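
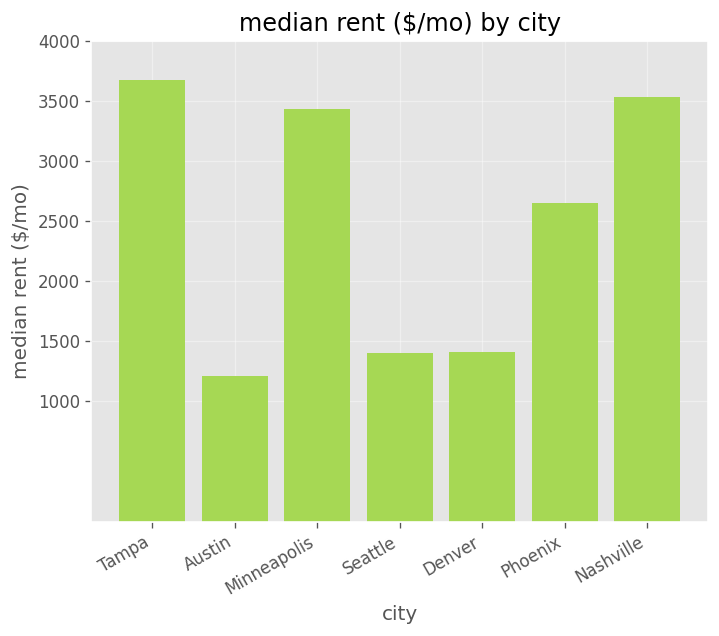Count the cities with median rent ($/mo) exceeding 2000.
Above 2000: Tampa, Minneapolis, Phoenix, Nashville.

4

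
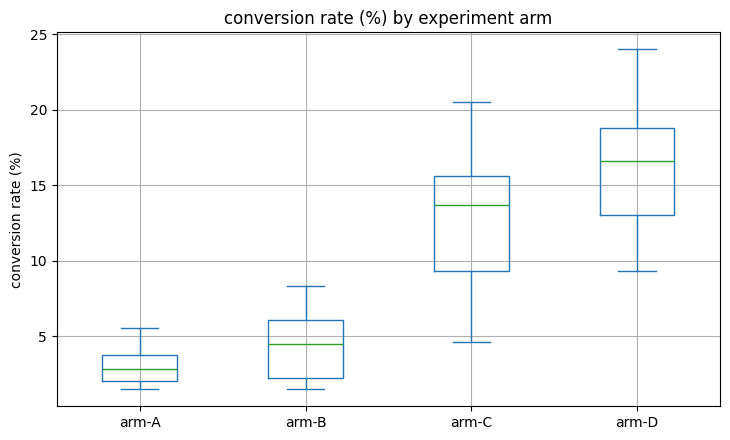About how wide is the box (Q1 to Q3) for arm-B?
Q3 ≈ 6, Q1 ≈ 2; IQR ≈ 4.

≈ 4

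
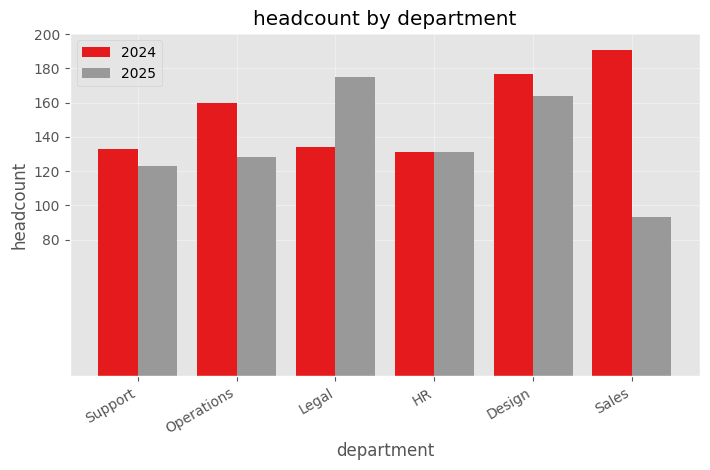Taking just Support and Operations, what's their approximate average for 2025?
(120 + 120) / 2 ≈ 120.

≈ 120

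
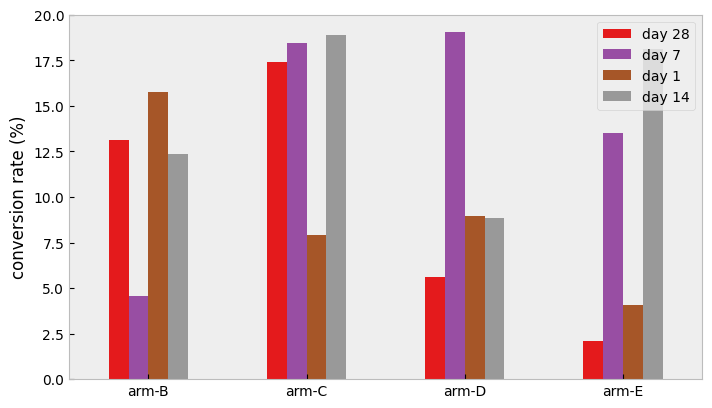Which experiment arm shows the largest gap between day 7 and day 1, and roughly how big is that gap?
arm-B, ≈ 12 %

arm-B: day 7 ≈ 4, day 1 ≈ 16 → gap ≈ 12. Next-largest (arm-C) is only ≈ 10.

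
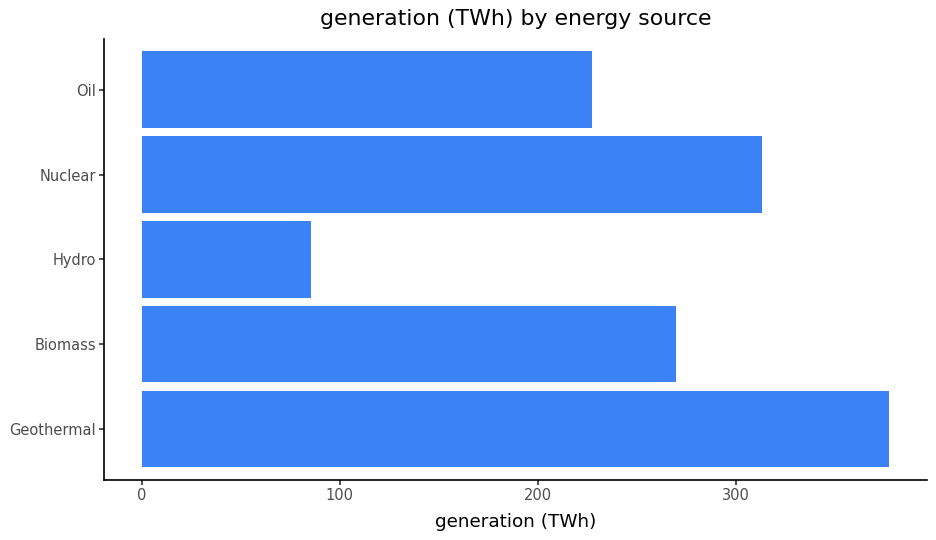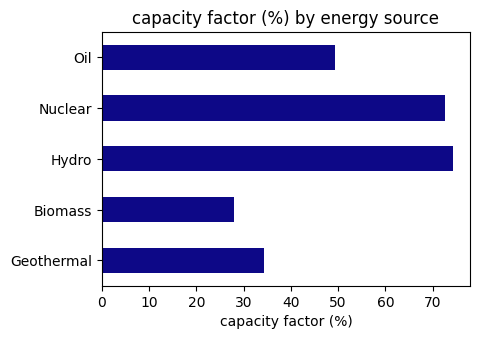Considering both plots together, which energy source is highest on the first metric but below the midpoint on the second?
Geothermal

Chart 2 median capacity factor (%) ≈ 50; below-median energy sources: Geothermal, Biomass. Among those, Geothermal has the highest generation (TWh) (≈ 400).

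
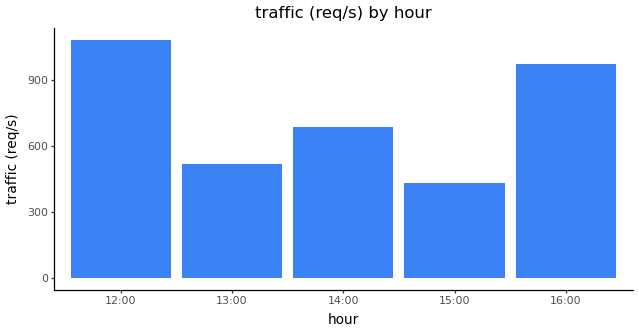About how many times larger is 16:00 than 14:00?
16:00 ≈ 1000, 14:00 ≈ 700; 1000/700 ≈ 1.43.

≈ 1.43×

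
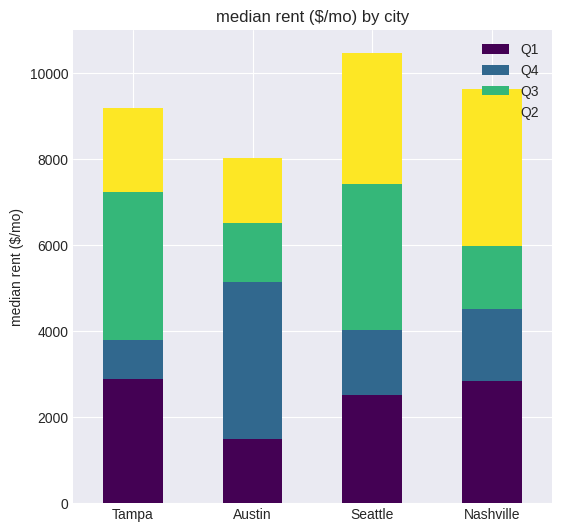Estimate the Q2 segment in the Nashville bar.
Q2 top ≈ 10000, bottom ≈ 6000; segment ≈ 4000.

≈ 4000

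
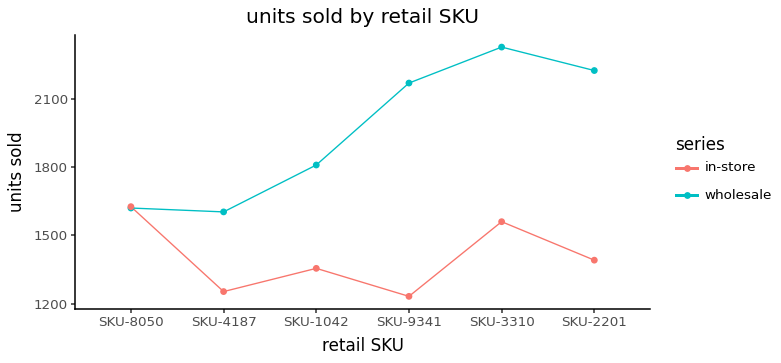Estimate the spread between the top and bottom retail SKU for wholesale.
≈ 700

Max SKU-3310 ≈ 2300, min SKU-4187 ≈ 1600; range ≈ 700.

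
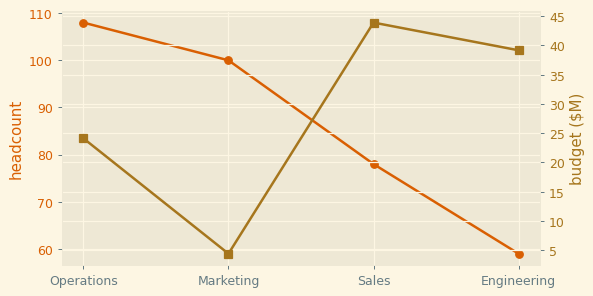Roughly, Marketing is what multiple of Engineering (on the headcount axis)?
Marketing ≈ 100, Engineering ≈ 60; 100/60 ≈ 1.67.

≈ 1.67×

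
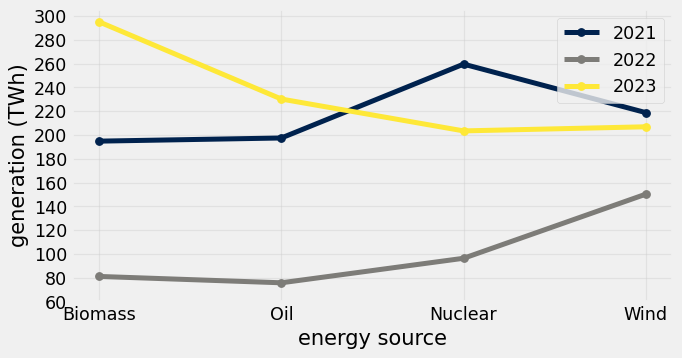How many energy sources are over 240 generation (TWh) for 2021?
Above 240: Nuclear.

1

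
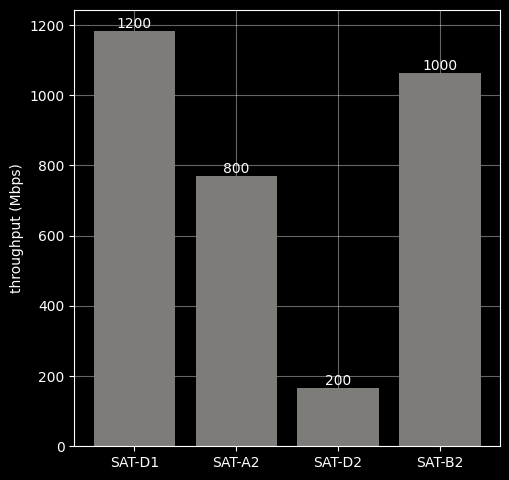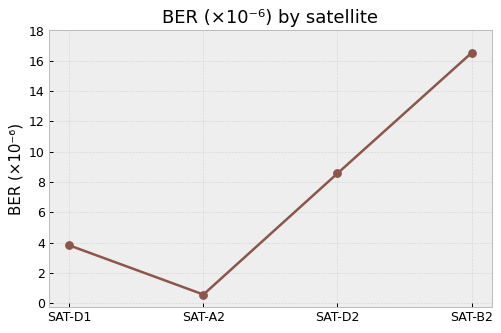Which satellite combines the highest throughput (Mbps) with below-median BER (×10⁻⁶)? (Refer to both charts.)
SAT-D1

Chart 2 median BER (×10⁻⁶) ≈ 6; below-median satellites: SAT-D1, SAT-A2. Among those, SAT-D1 has the highest throughput (Mbps) (≈ 1200).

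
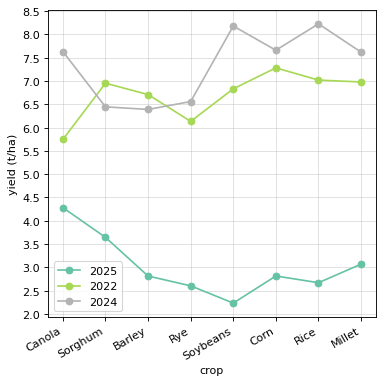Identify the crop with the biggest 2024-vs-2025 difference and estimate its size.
Soybeans: 2024 ≈ 8.0, 2025 ≈ 2.0 → gap ≈ 6.0. Next-largest (Rice) is only ≈ 5.5.

Soybeans, ≈ 6.0 t/ha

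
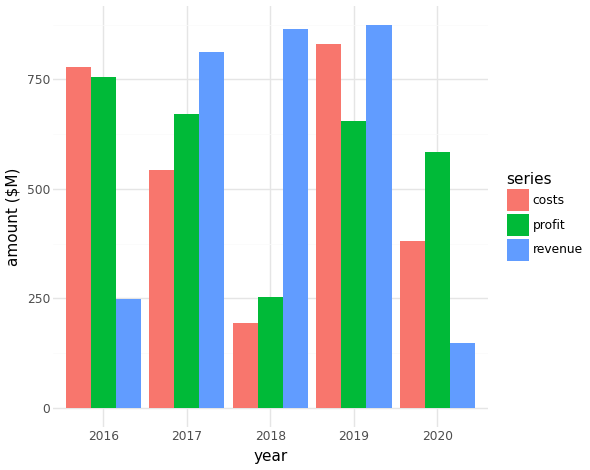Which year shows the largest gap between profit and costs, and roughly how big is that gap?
2020: profit ≈ 600, costs ≈ 400 → gap ≈ 200. Next-largest (2019) is only ≈ 100.

2020, ≈ 200 $M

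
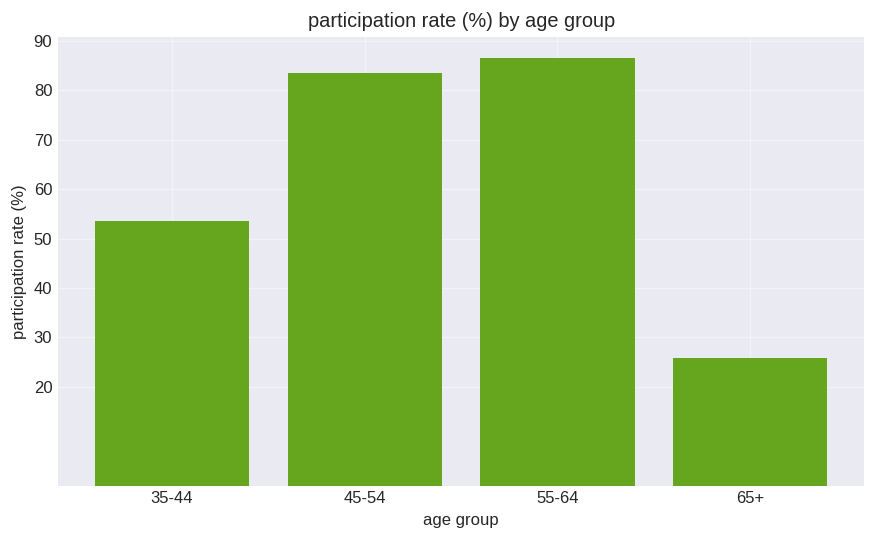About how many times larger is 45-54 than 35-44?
45-54 ≈ 80, 35-44 ≈ 50; 80/50 ≈ 1.6.

≈ 1.6×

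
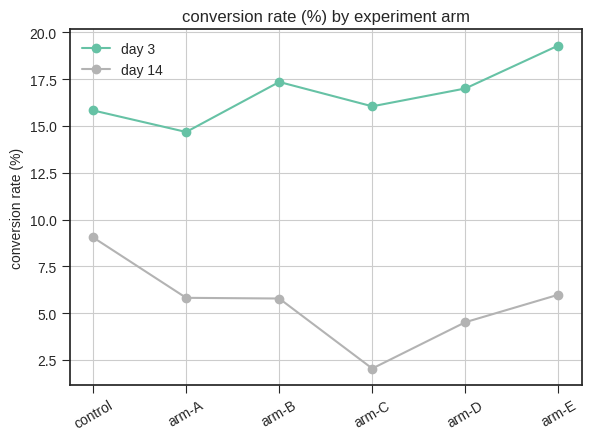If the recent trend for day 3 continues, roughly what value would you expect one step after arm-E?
≈ 22

Last three: 16, 18, 20 → slope ≈ 2/step → next ≈ 22.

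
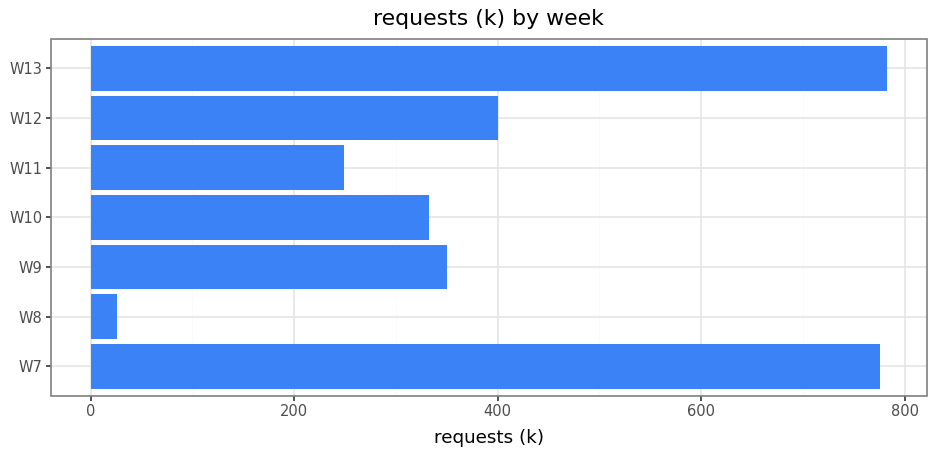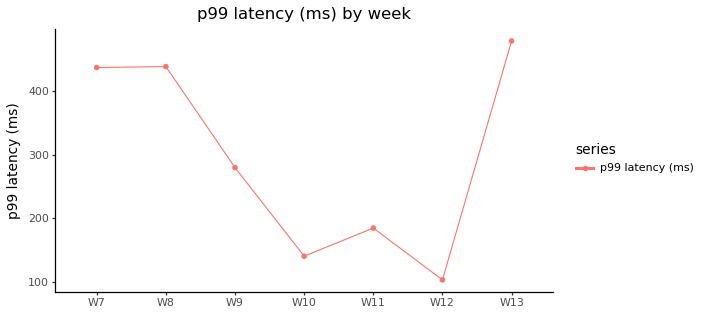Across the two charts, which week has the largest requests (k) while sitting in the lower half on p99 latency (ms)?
Chart 2 median p99 latency (ms) ≈ 300; below-median weeks: W10, W11, W12. Among those, W12 has the highest requests (k) (≈ 400).

W12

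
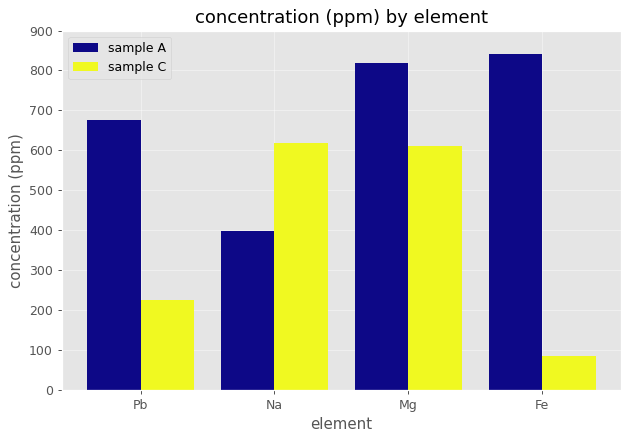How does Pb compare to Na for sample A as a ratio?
Pb ≈ 700, Na ≈ 400; 700/400 ≈ 1.75.

≈ 1.75×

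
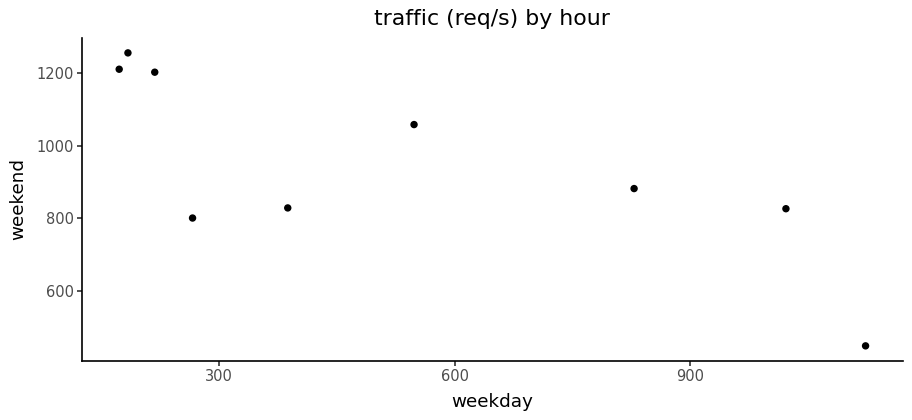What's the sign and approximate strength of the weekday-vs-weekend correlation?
negative, strong

Points are negatively correlated; strong (|r| ≈ 0.8).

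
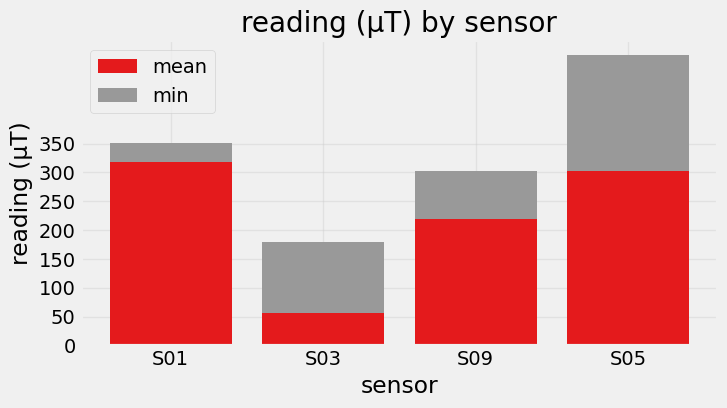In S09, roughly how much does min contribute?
≈ 100

min top ≈ 300, bottom ≈ 200; segment ≈ 100.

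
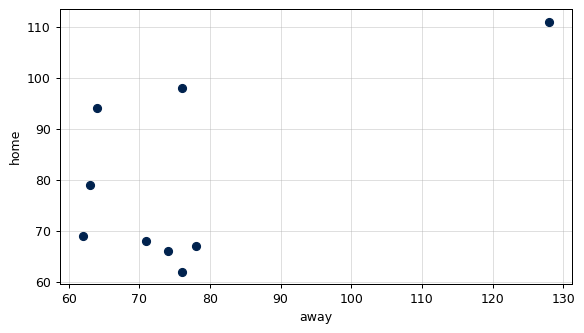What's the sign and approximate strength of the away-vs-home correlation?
Points are positively correlated; moderate (|r| ≈ 0.6).

positive, moderate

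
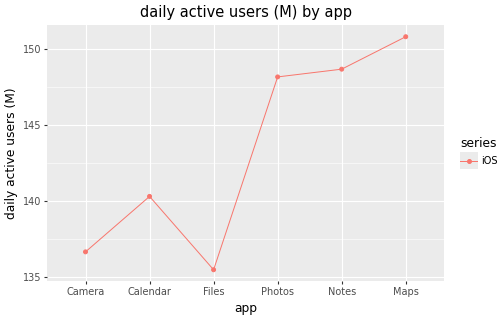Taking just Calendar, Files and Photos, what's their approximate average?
(140 + 136 + 148) / 3 ≈ 141.

≈ 141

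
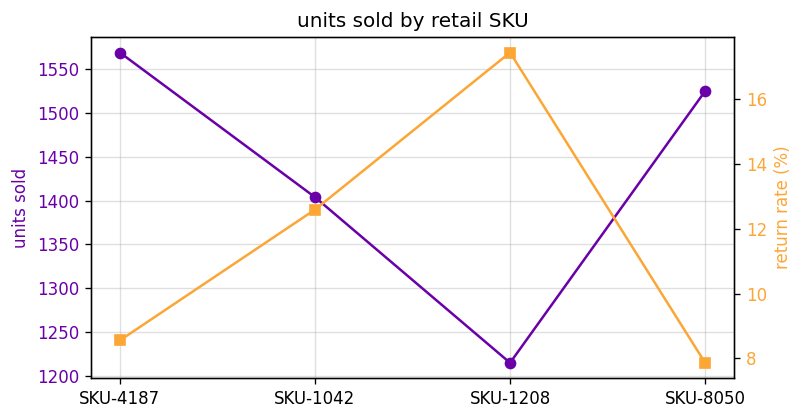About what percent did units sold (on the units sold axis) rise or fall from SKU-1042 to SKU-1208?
SKU-1042 ≈ 1400, SKU-1208 ≈ 1200; (1200 − 1400) / 1400 ≈ -14.3%.

≈ -14.3%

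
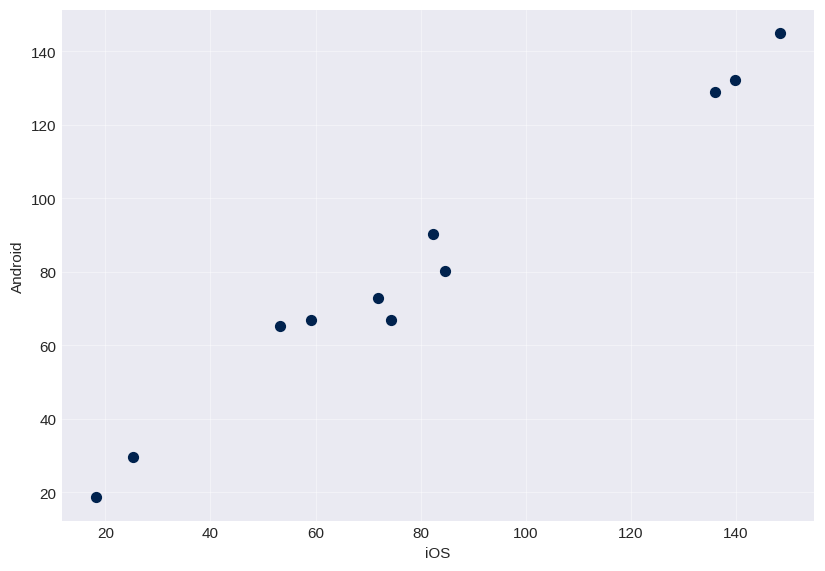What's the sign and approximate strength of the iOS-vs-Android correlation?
Points are positively correlated; strong (|r| ≈ 1.0).

positive, strong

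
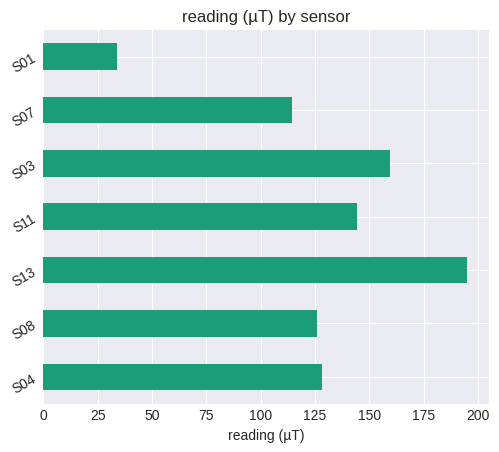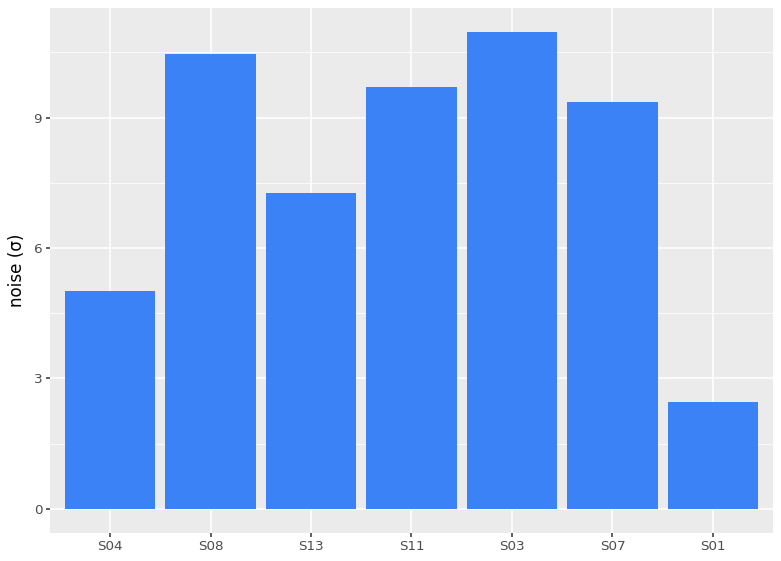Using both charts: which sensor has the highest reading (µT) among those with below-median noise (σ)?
Chart 2 median noise (σ) ≈ 10; below-median sensors: S04, S13, S01. Among those, S13 has the highest reading (µT) (≈ 200).

S13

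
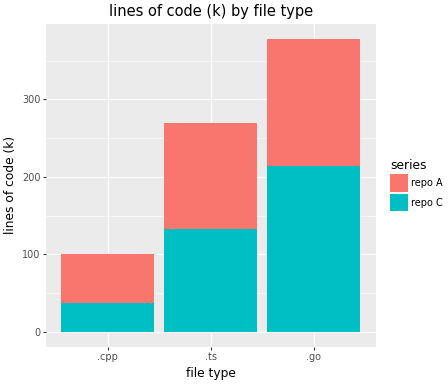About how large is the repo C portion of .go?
repo C top ≈ 200, bottom ≈ 0; segment ≈ 200.

≈ 200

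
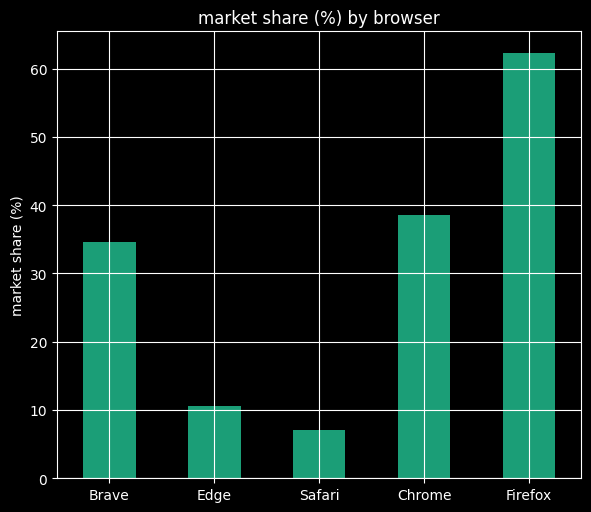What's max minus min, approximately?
Max Firefox ≈ 60, min Safari ≈ 10; range ≈ 50.

≈ 50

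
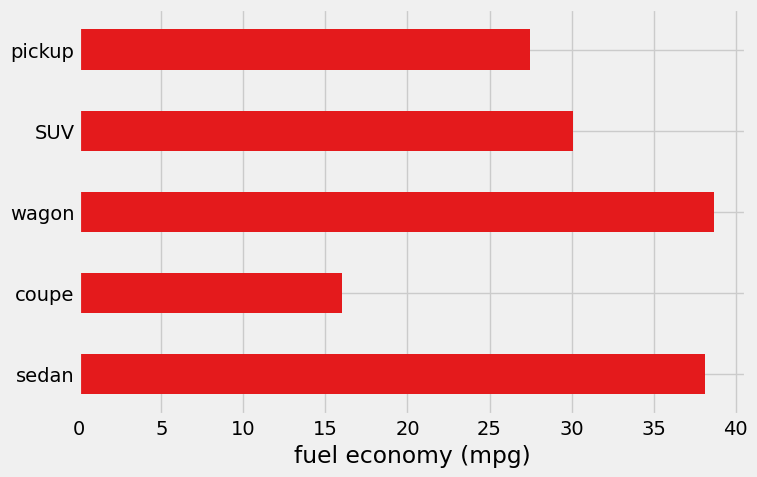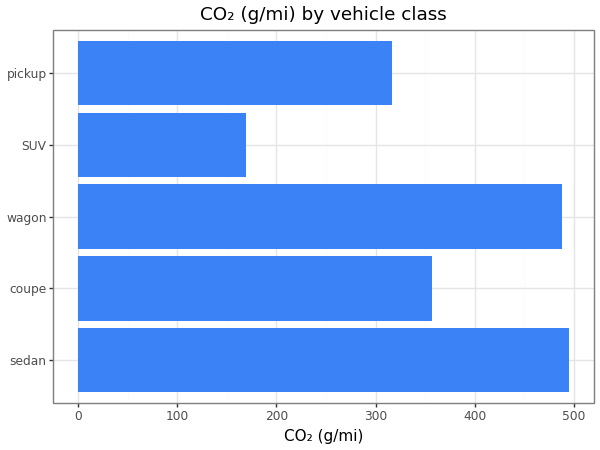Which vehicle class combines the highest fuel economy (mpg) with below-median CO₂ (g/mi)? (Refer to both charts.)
Chart 2 median CO₂ (g/mi) ≈ 350; below-median vehicle classes: SUV, pickup. Among those, SUV has the highest fuel economy (mpg) (≈ 30).

SUV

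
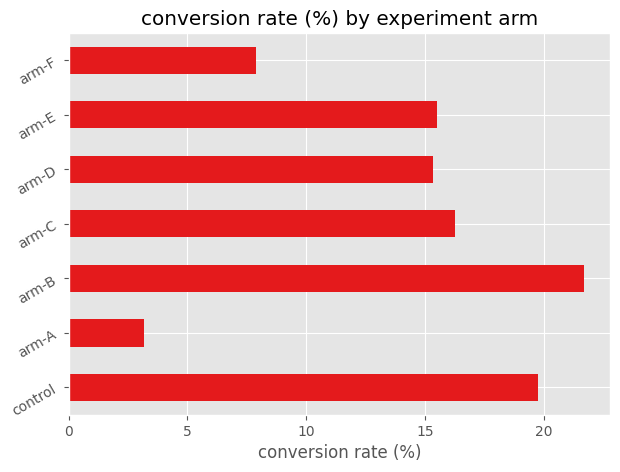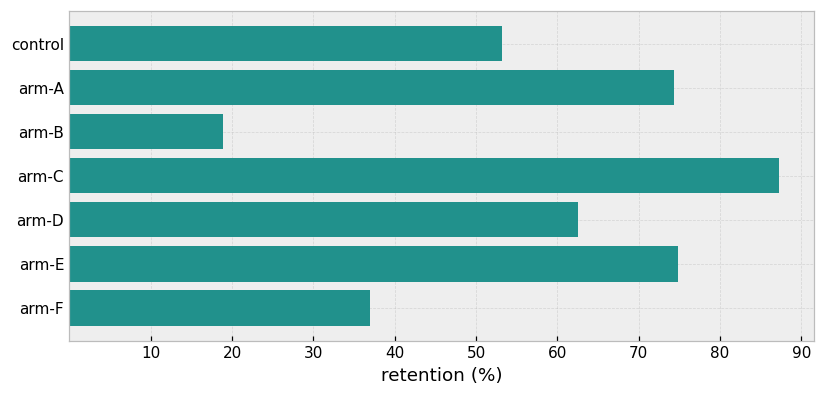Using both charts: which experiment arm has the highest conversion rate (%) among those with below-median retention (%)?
arm-B

Chart 2 median retention (%) ≈ 60; below-median experiment arms: control, arm-B, arm-F. Among those, arm-B has the highest conversion rate (%) (≈ 22).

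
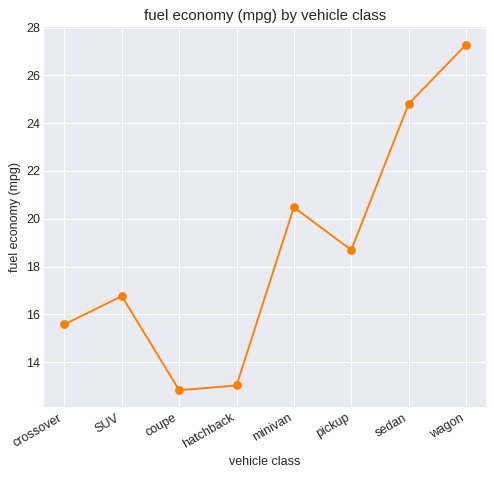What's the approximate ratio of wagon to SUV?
≈ 1.75×

wagon ≈ 28, SUV ≈ 16; 28/16 ≈ 1.75.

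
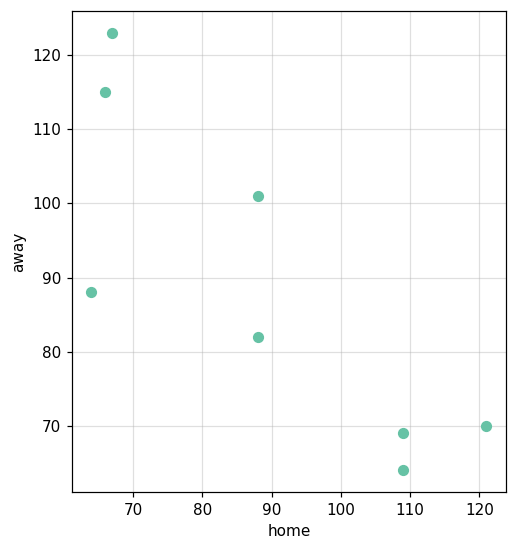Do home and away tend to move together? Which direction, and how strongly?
Points are negatively correlated; strong (|r| ≈ 0.8).

negative, strong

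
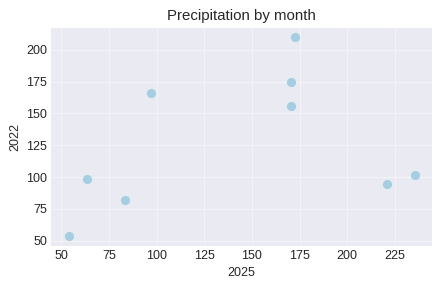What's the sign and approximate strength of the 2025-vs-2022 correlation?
positive, weak

Points are positively correlated; weak (|r| ≈ 0.3).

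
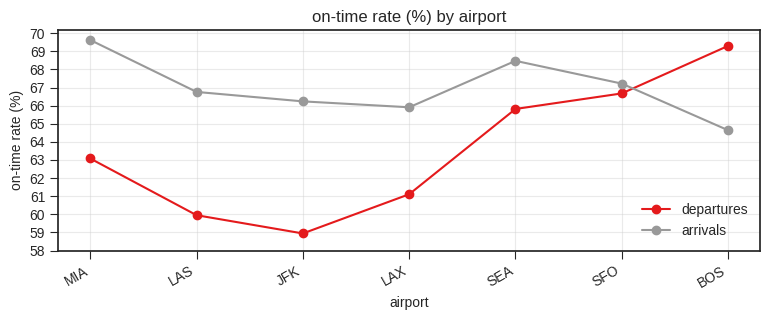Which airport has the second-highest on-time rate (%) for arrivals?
Top 3 for arrivals: MIA ≈ 70, SEA ≈ 68, SFO ≈ 67.

SEA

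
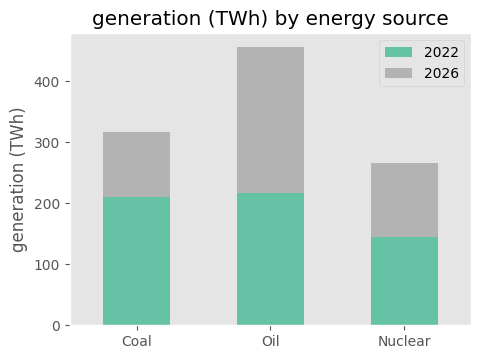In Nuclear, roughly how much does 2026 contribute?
≈ 100

2026 top ≈ 250, bottom ≈ 150; segment ≈ 100.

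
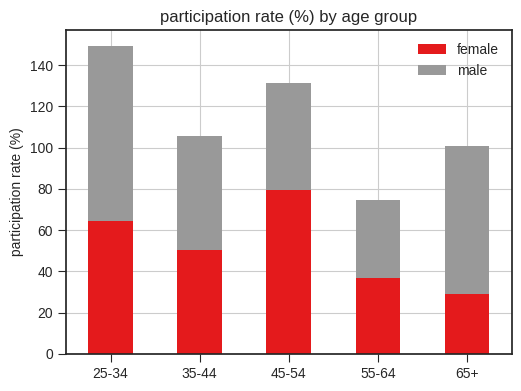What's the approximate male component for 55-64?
male top ≈ 80, bottom ≈ 40; segment ≈ 40.

≈ 40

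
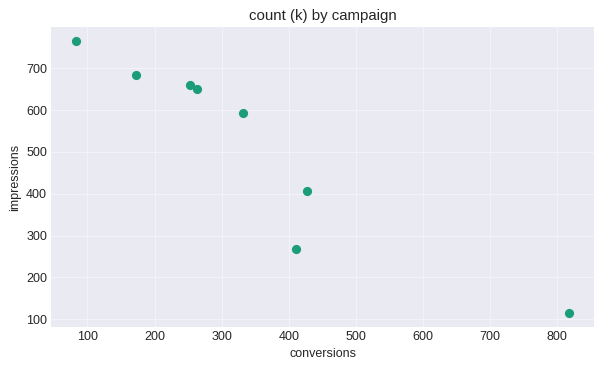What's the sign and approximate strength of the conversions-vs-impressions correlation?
negative, strong

Points are negatively correlated; strong (|r| ≈ 0.9).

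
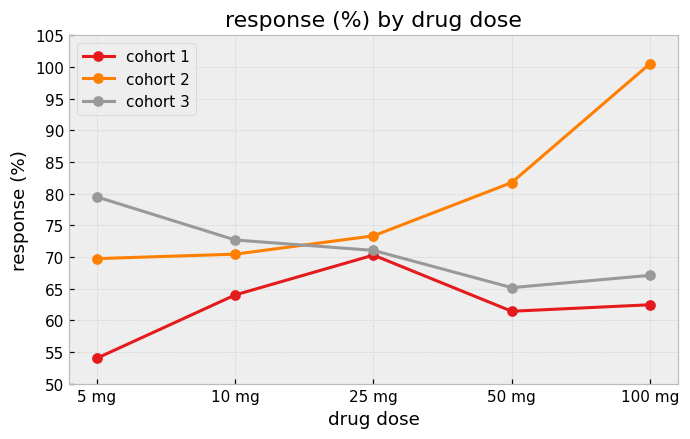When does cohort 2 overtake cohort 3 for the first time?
25 mg

10 mg: cohort 2 ≈ 70 vs cohort 3 ≈ 75 (not yet); 25 mg: cohort 2 ≈ 75 vs cohort 3 ≈ 70 (first crossover).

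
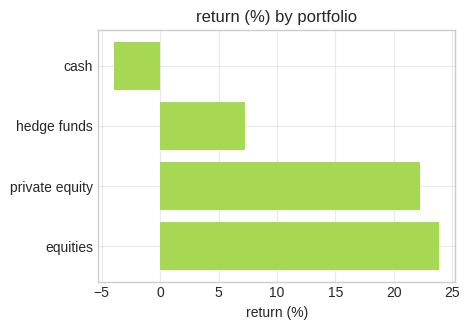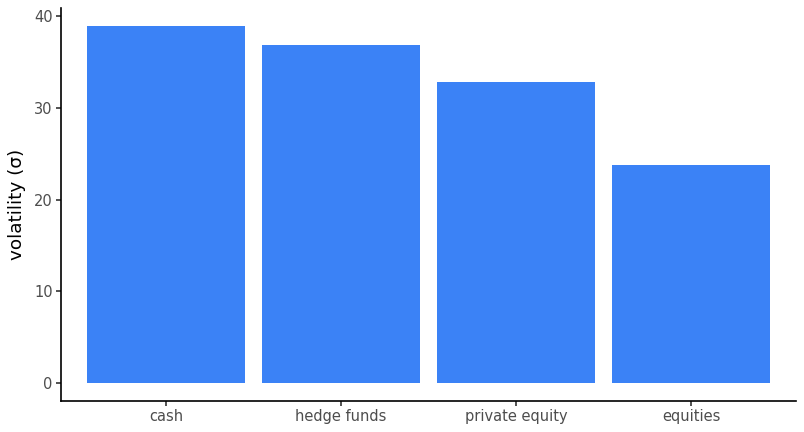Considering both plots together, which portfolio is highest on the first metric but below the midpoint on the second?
Chart 2 median volatility (σ) ≈ 35; below-median portfolios: private equity, equities. Among those, equities has the highest return (%) (≈ 25).

equities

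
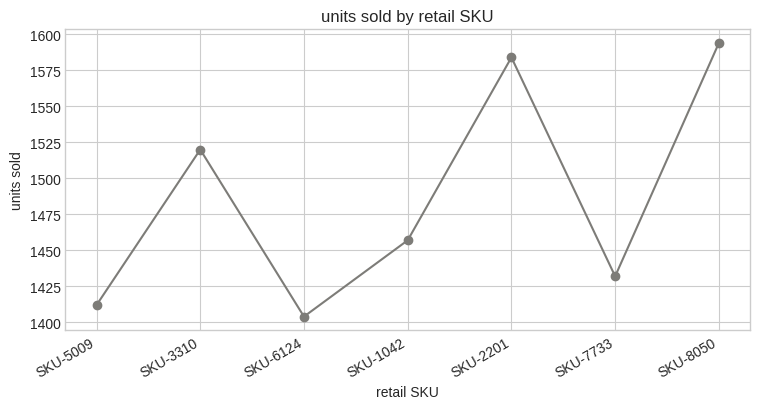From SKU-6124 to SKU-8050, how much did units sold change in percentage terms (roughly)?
SKU-6124 ≈ 1400, SKU-8050 ≈ 1600; (1600 − 1400) / 1400 ≈ +14.3%.

≈ +14.3%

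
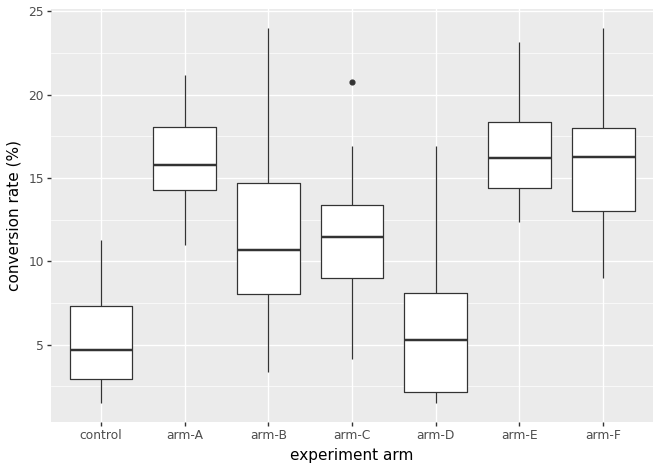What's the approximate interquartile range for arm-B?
Q3 ≈ 14, Q1 ≈ 8; IQR ≈ 6.

≈ 6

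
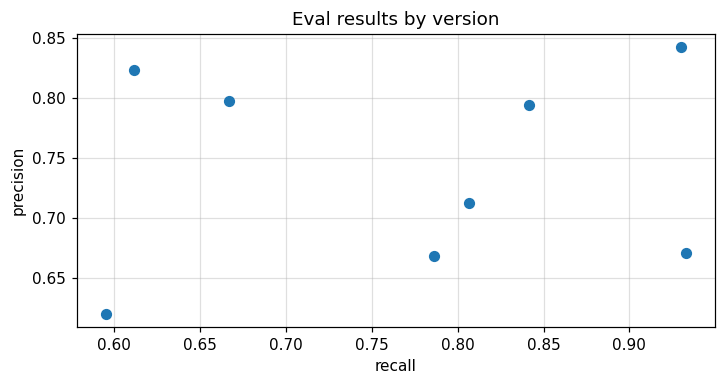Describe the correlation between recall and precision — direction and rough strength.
Points are roughly uncorrelated; weak (|r| ≈ 0.1).

no clear correlation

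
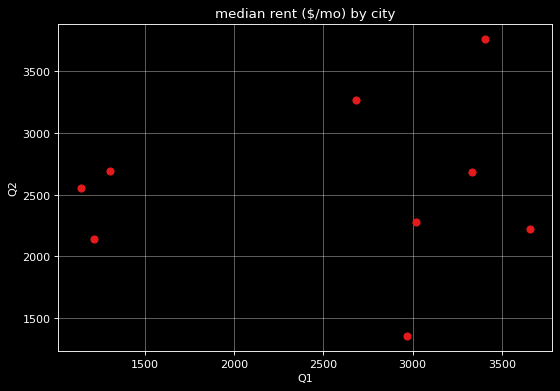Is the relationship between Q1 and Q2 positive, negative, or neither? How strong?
Points are roughly uncorrelated; weak (|r| ≈ 0.1).

no clear correlation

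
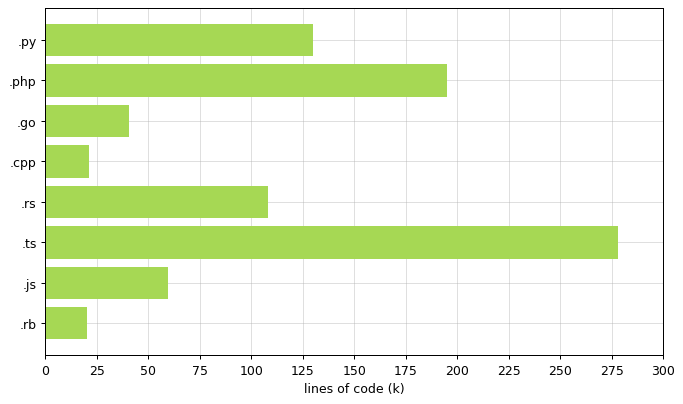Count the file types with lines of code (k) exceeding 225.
Above 225: .ts.

1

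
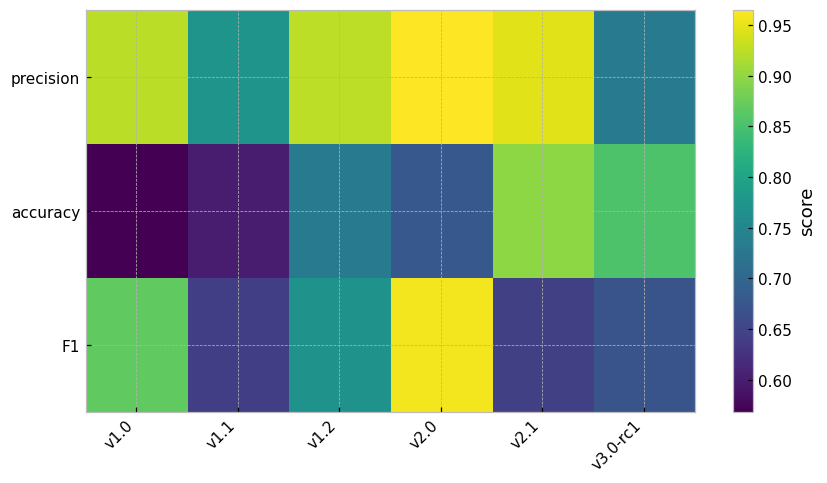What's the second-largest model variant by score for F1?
v1.0

Top 3 for F1: v2.0 ≈ 0.95, v1.0 ≈ 0.85, v1.2 ≈ 0.75.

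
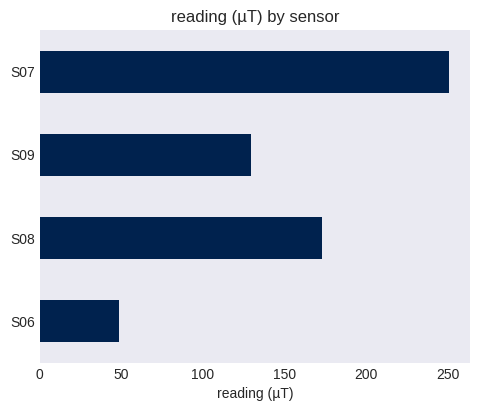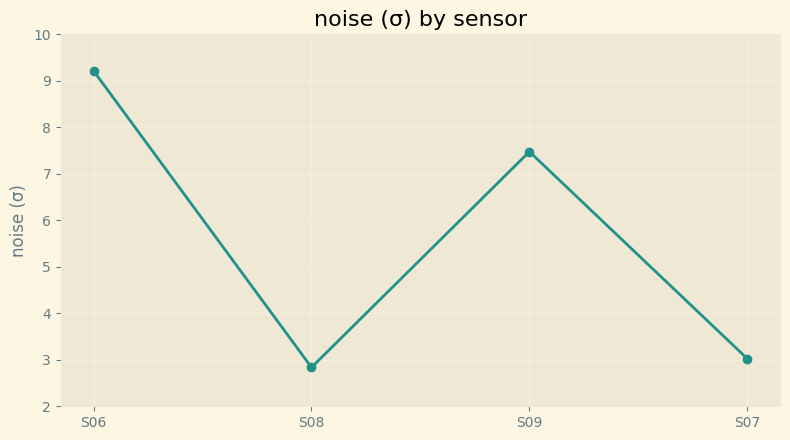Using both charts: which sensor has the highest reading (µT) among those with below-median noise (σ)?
S07

Chart 2 median noise (σ) ≈ 5; below-median sensors: S08, S07. Among those, S07 has the highest reading (µT) (≈ 250).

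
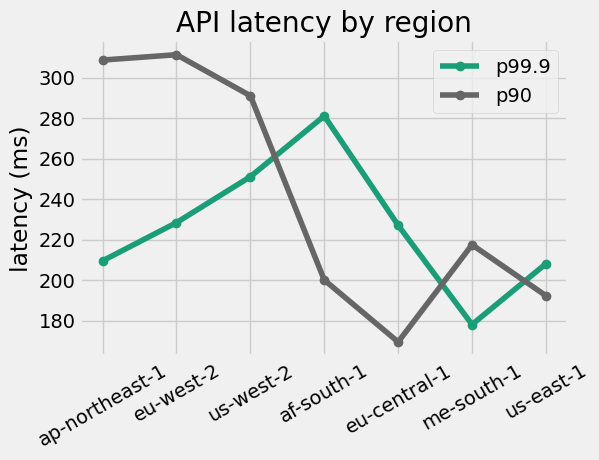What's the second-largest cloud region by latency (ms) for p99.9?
us-west-2

Top 3 for p99.9: af-south-1 ≈ 280, us-west-2 ≈ 260, eu-west-2 ≈ 220.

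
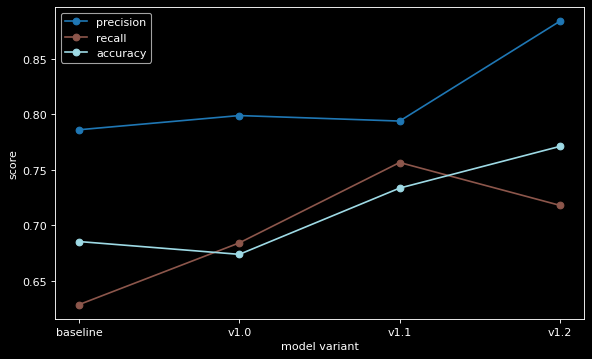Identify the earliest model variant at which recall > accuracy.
v1.0

baseline: recall ≈ 0.65 vs accuracy ≈ 0.70 (not yet); v1.0: recall ≈ 0.70 vs accuracy ≈ 0.65 (first crossover).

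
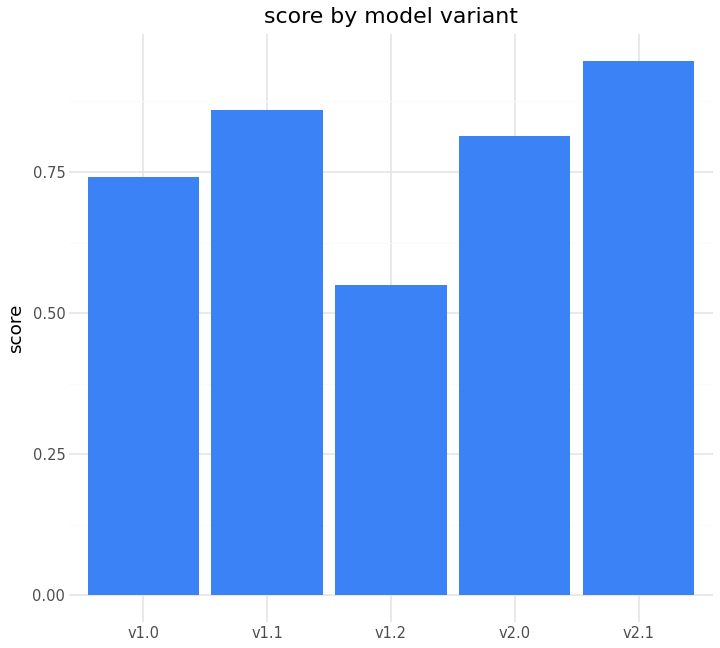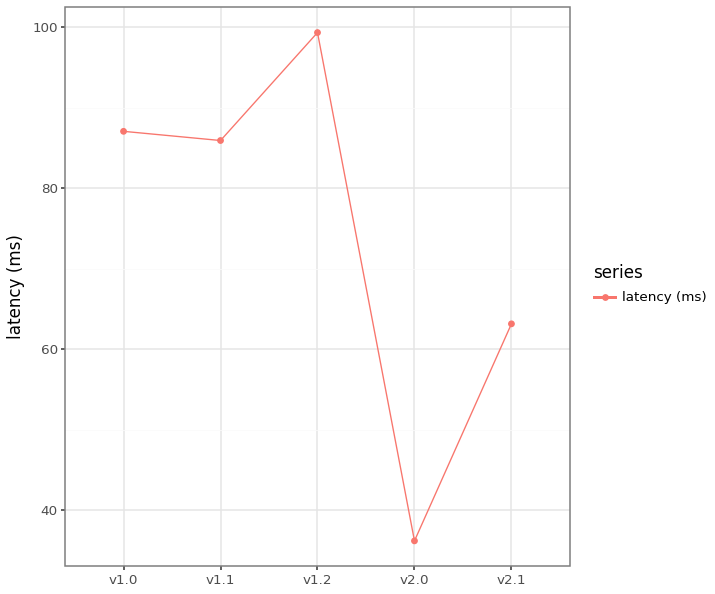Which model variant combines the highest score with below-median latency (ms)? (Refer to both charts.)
v2.1

Chart 2 median latency (ms) ≈ 90; below-median model variants: v2.0, v2.1. Among those, v2.1 has the highest score (≈ 0.9).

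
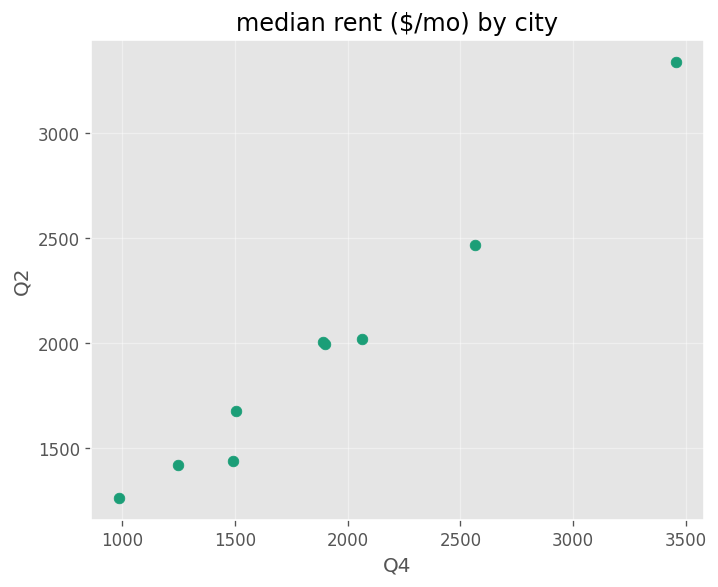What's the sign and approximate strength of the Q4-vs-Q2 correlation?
Points are positively correlated; strong (|r| ≈ 1.0).

positive, strong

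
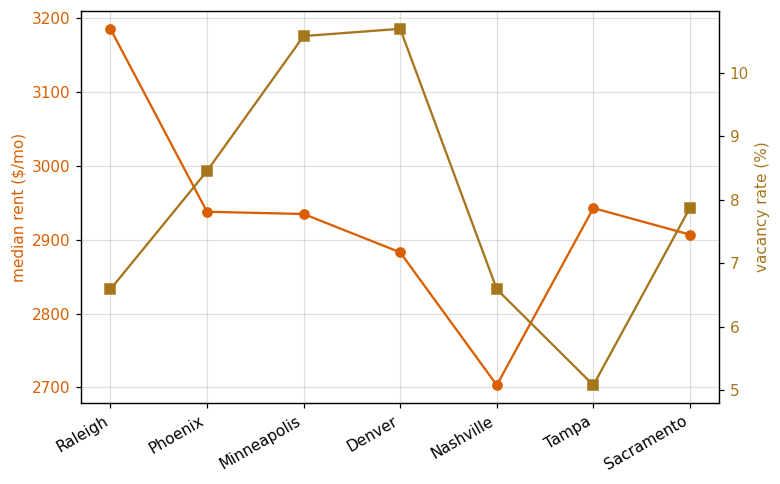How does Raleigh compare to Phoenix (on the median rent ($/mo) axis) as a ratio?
≈ 1.08×

Raleigh ≈ 3200, Phoenix ≈ 2950; 3200/2950 ≈ 1.08.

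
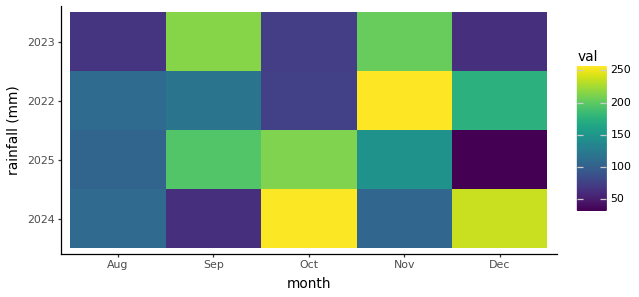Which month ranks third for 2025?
Top 4 for 2025: Oct ≈ 220, Sep ≈ 200, Nov ≈ 140, Aug ≈ 100.

Nov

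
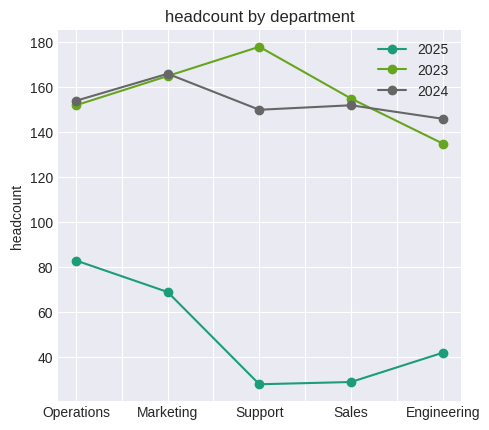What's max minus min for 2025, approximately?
≈ 60

Max Operations ≈ 80, min Support ≈ 20; range ≈ 60.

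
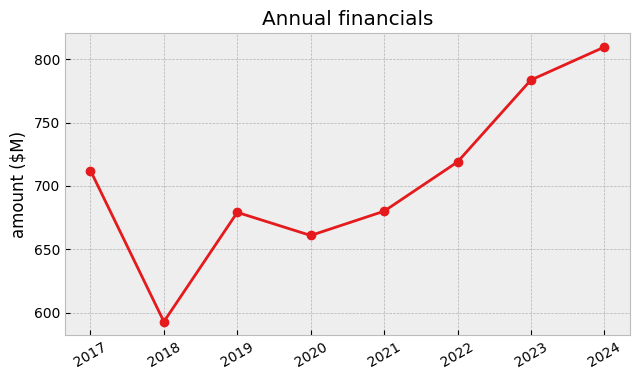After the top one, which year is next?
2023

Top 3: 2024 ≈ 800, 2023 ≈ 780, 2022 ≈ 720.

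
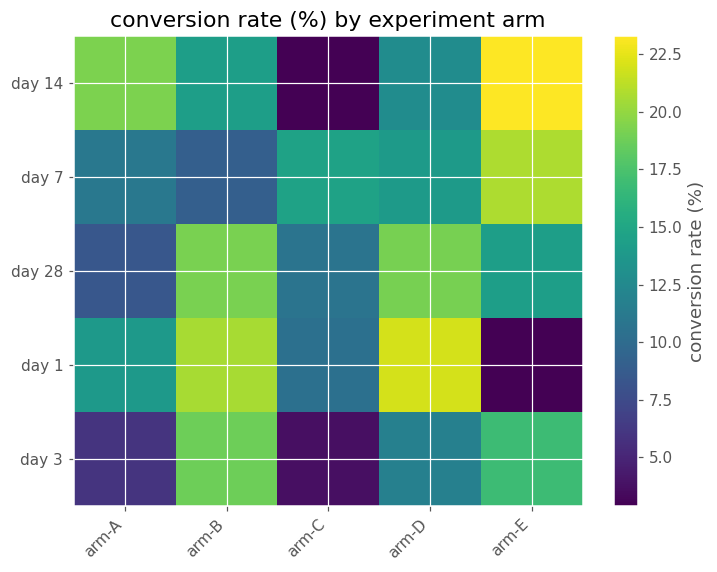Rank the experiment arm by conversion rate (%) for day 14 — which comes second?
arm-A

Top 3 for day 14: arm-E ≈ 24, arm-A ≈ 20, arm-B ≈ 14.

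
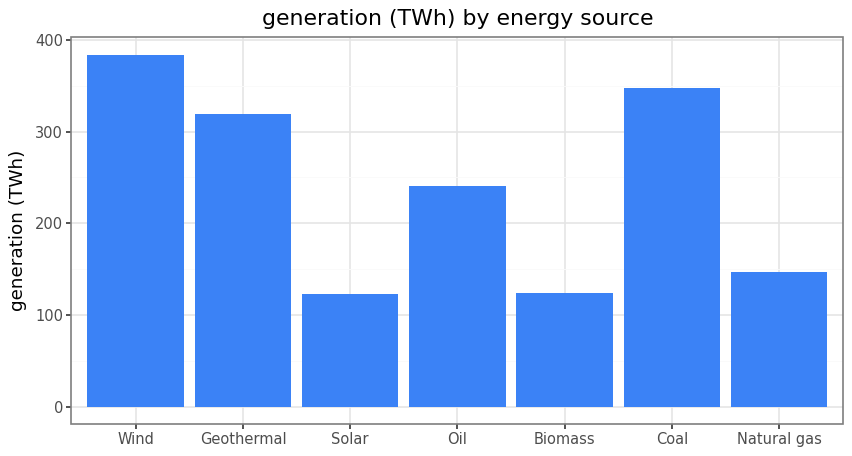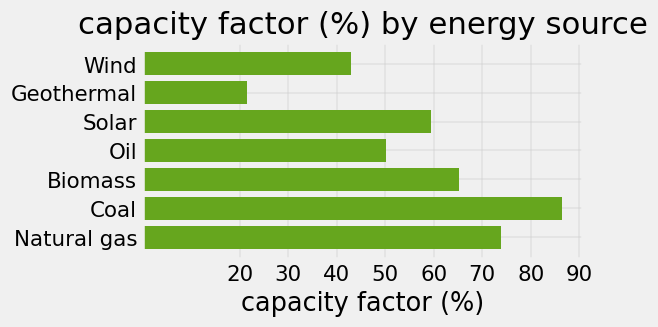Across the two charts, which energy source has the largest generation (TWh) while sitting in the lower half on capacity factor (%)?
Chart 2 median capacity factor (%) ≈ 60; below-median energy sources: Wind, Geothermal, Oil. Among those, Wind has the highest generation (TWh) (≈ 400).

Wind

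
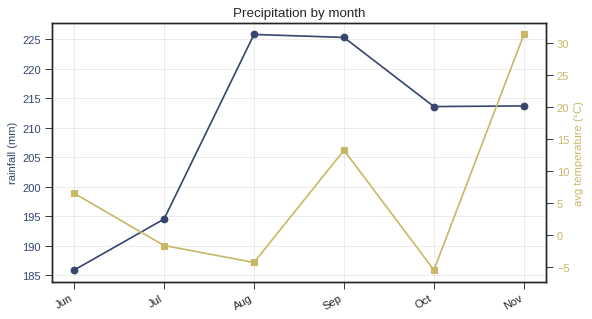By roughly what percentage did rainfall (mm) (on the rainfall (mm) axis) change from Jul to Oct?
Jul ≈ 195, Oct ≈ 215; (215 − 195) / 195 ≈ +10.3%.

≈ +10.3%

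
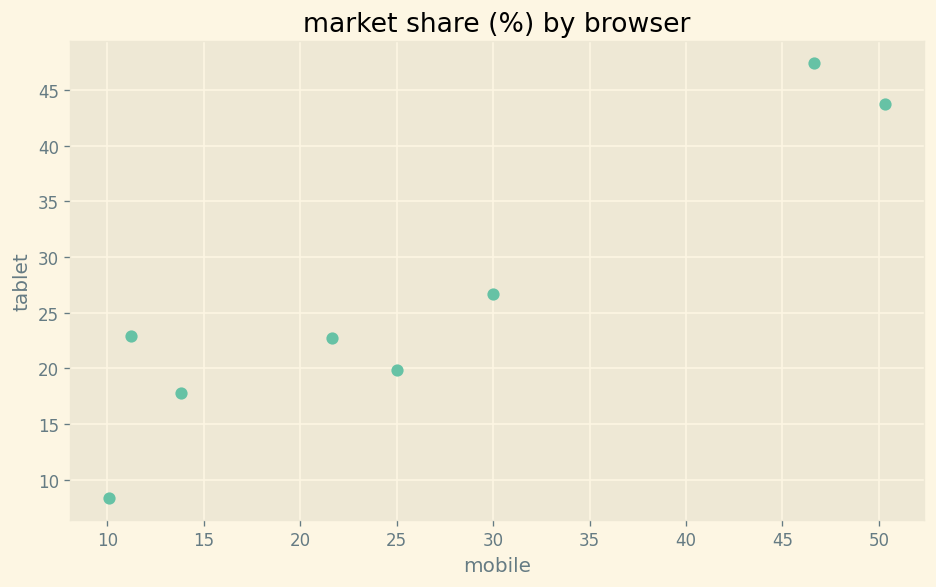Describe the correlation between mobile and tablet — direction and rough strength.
Points are positively correlated; strong (|r| ≈ 0.9).

positive, strong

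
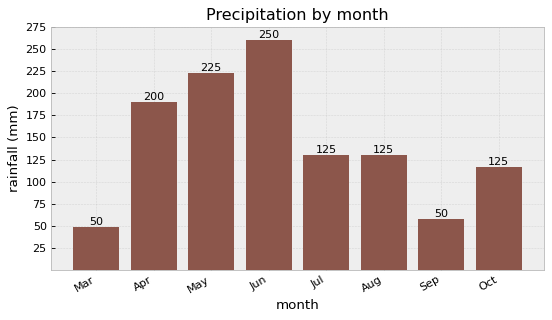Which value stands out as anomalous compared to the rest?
Jun ≈ 250; the rest sit between ≈ 50 and ≈ 225.

Jun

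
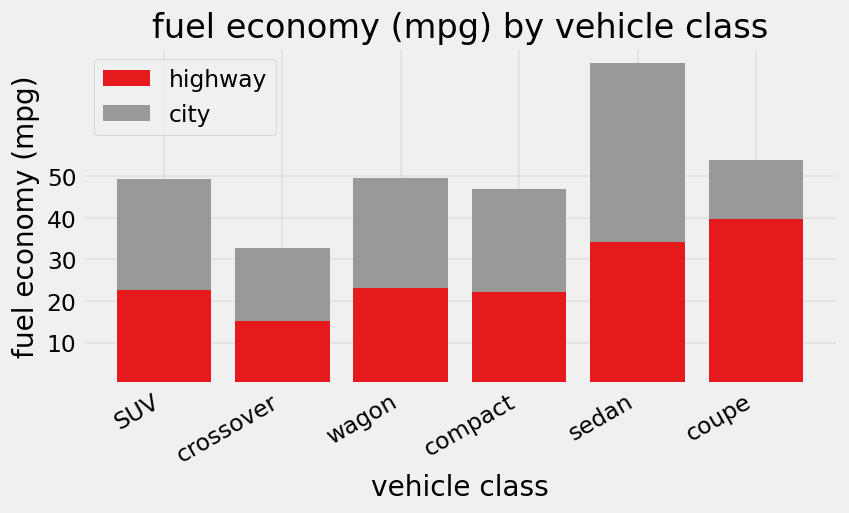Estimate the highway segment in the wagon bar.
≈ 20

highway top ≈ 20, bottom ≈ 0; segment ≈ 20.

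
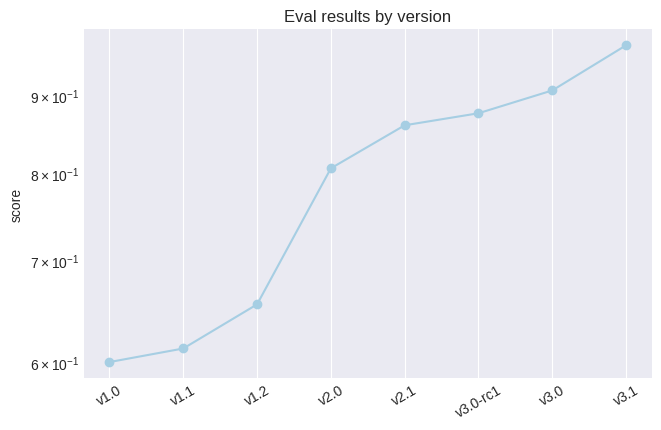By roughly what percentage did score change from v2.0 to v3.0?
≈ +12.5%

v2.0 ≈ 0.80, v3.0 ≈ 0.90; (0.90 − 0.80) / 0.80 ≈ +12.5%.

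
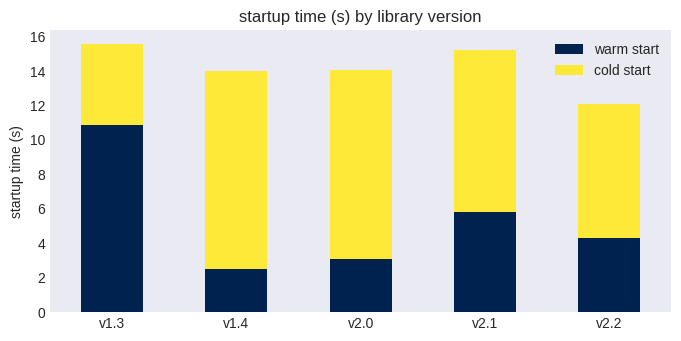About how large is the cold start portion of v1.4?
cold start top ≈ 14, bottom ≈ 2; segment ≈ 12.

≈ 12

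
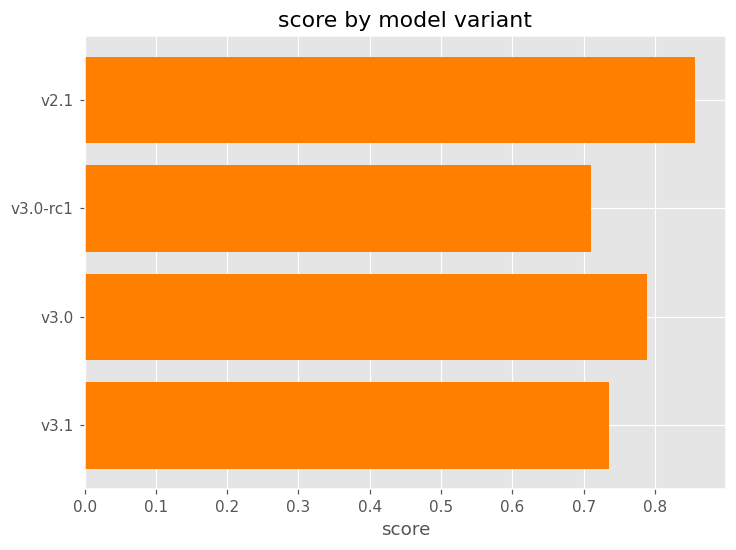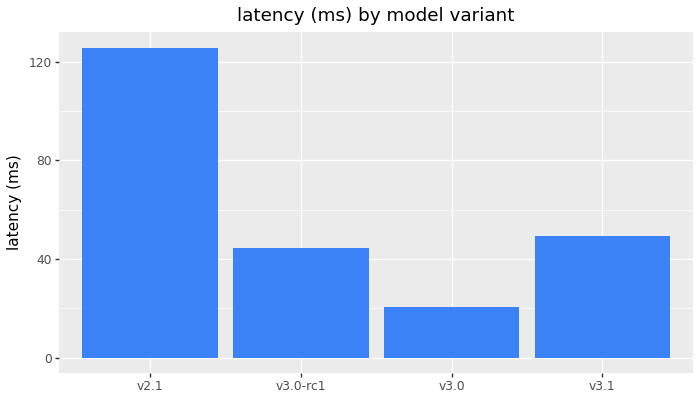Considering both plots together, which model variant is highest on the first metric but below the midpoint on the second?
v3.0

Chart 2 median latency (ms) ≈ 40; below-median model variants: v3.0-rc1, v3.0. Among those, v3.0 has the highest score (≈ 0.8).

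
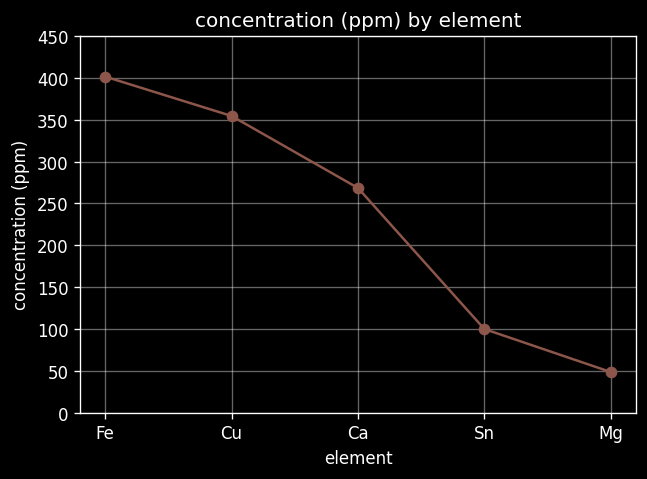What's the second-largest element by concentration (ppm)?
Top 3: Fe ≈ 400, Cu ≈ 350, Ca ≈ 250.

Cu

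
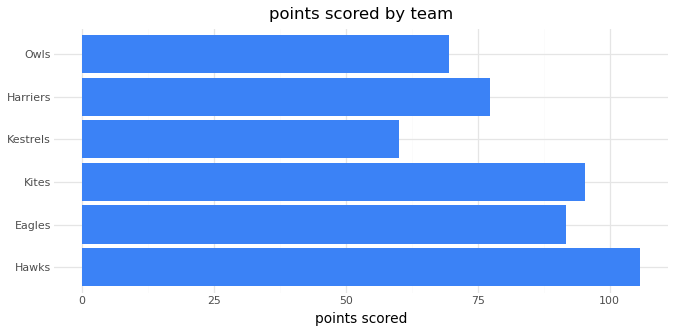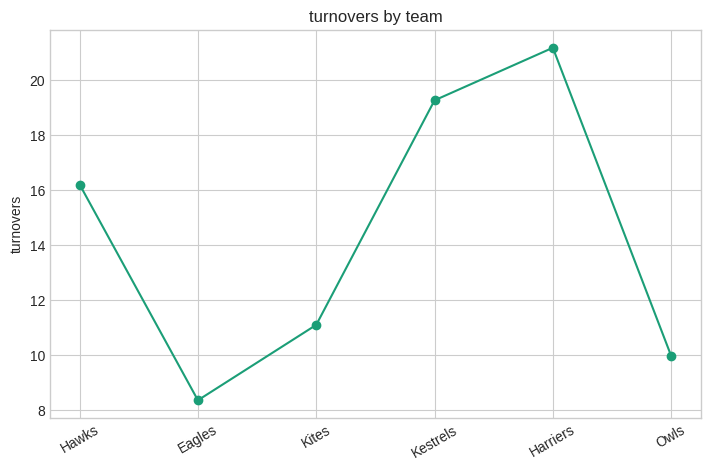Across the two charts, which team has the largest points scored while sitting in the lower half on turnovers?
Kites

Chart 2 median turnovers ≈ 14; below-median teams: Eagles, Kites, Owls. Among those, Kites has the highest points scored (≈ 100).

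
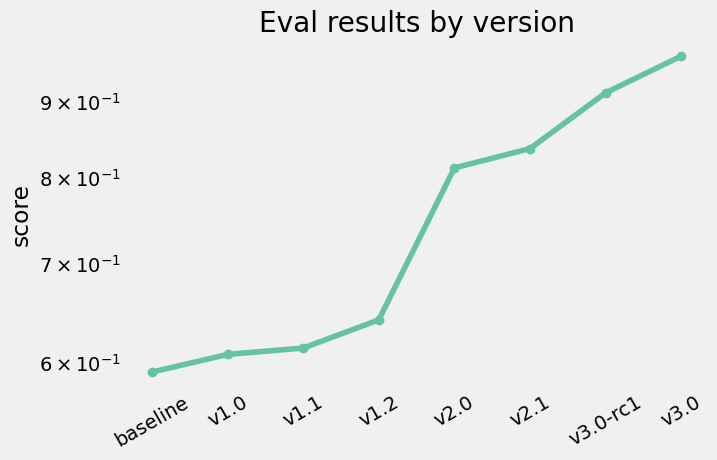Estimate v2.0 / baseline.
v2.0 ≈ 0.80, baseline ≈ 0.60; 0.80/0.60 ≈ 1.33.

≈ 1.33×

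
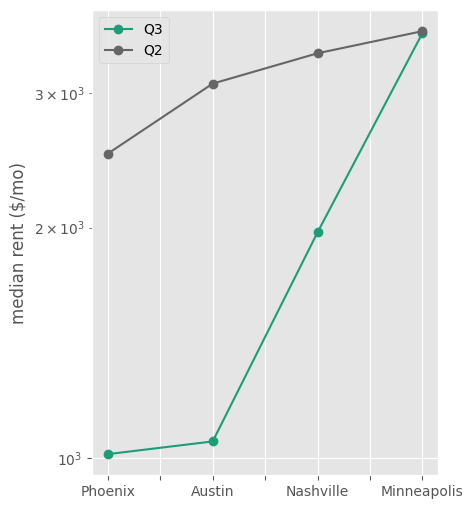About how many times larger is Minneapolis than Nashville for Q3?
Minneapolis ≈ 3500, Nashville ≈ 2000; 3500/2000 ≈ 1.75.

≈ 1.75×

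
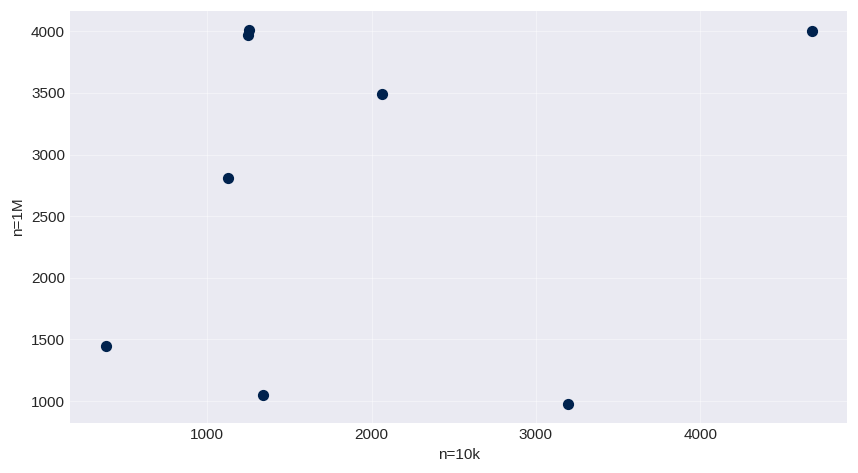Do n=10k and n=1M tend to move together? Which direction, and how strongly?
Points are roughly uncorrelated; weak (|r| ≈ 0.2).

no clear correlation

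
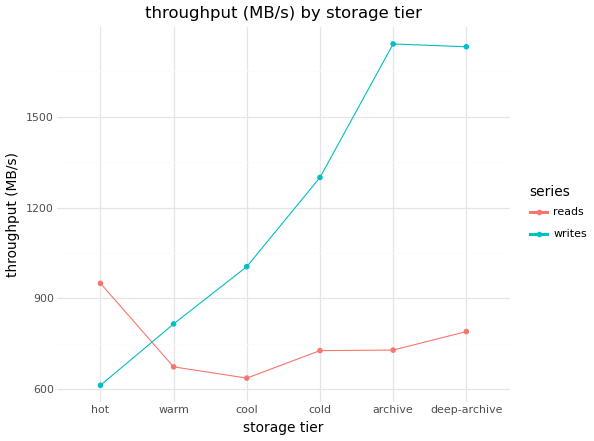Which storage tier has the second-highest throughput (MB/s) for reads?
Top 3 for reads: hot ≈ 900, deep-archive ≈ 800, archive ≈ 700.

deep-archive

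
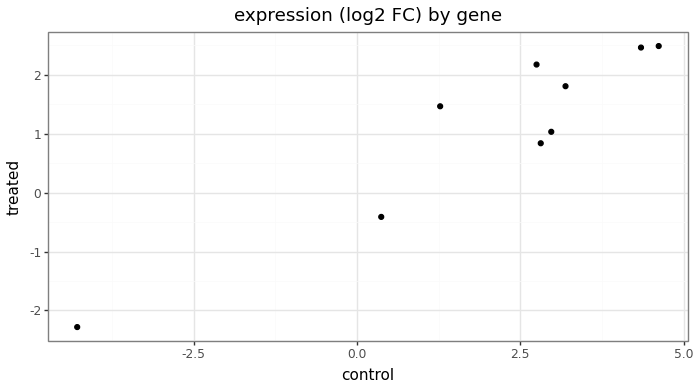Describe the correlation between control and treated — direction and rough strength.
Points are positively correlated; strong (|r| ≈ 0.9).

positive, strong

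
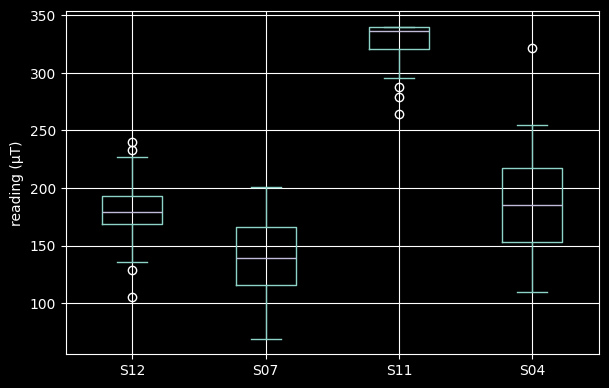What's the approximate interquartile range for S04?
≈ 60

Q3 ≈ 220, Q1 ≈ 160; IQR ≈ 60.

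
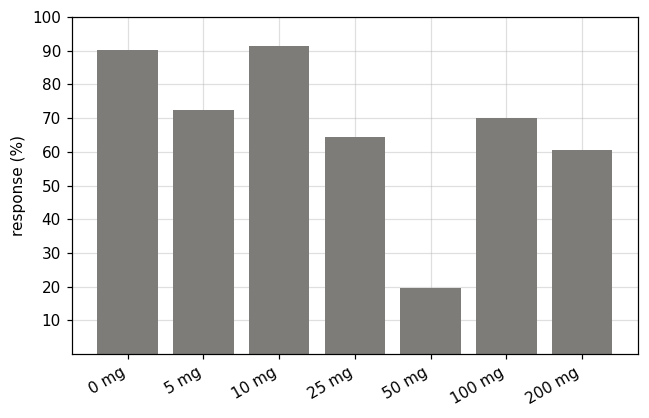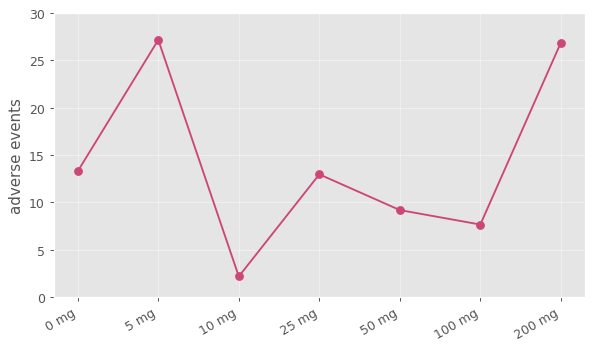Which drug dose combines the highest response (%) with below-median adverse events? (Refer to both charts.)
10 mg

Chart 2 median adverse events ≈ 15; below-median drug doses: 10 mg, 50 mg, 100 mg. Among those, 10 mg has the highest response (%) (≈ 90).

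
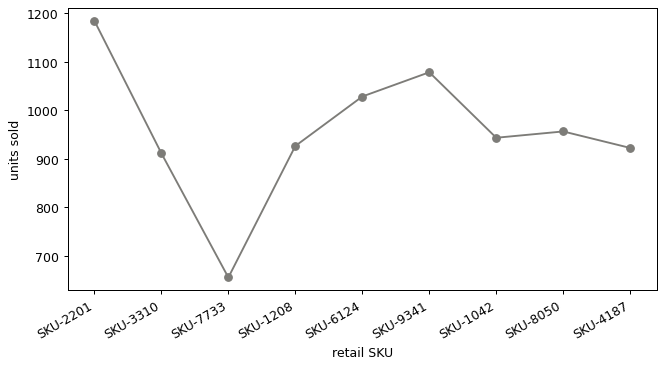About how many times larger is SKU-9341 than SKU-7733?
≈ 1.69×

SKU-9341 ≈ 1100, SKU-7733 ≈ 650; 1100/650 ≈ 1.69.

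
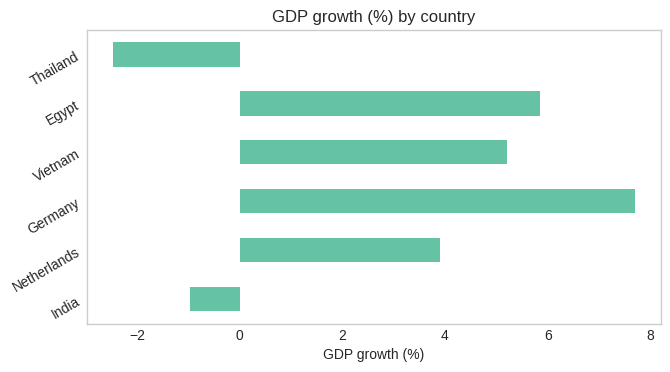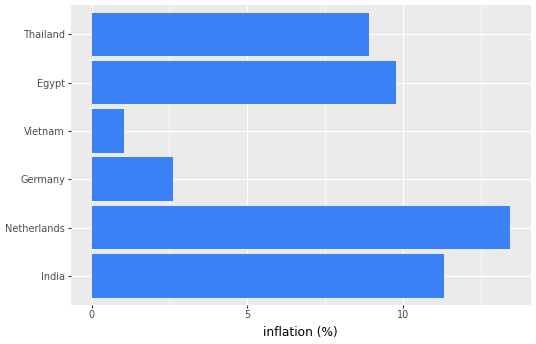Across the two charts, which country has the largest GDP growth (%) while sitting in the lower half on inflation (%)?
Germany

Chart 2 median inflation (%) ≈ 10; below-median countries: Germany, Vietnam, Thailand. Among those, Germany has the highest GDP growth (%) (≈ 8).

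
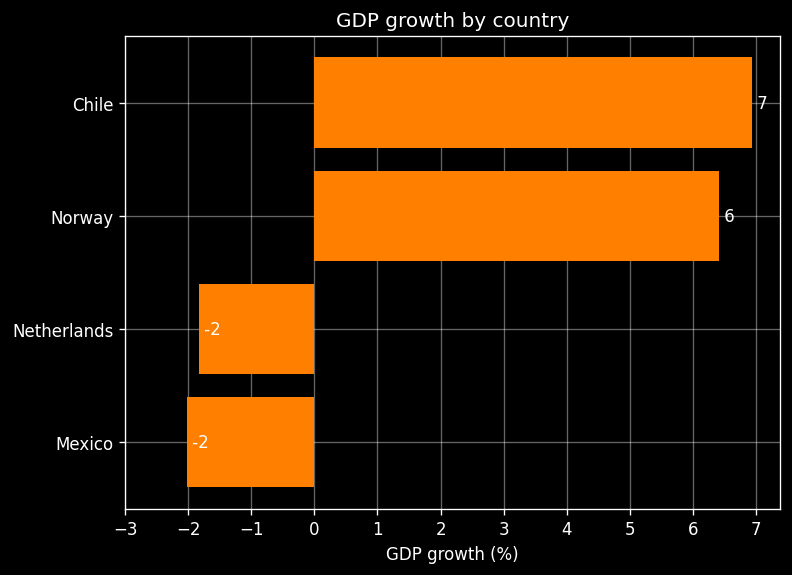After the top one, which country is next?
Norway

Top 3: Chile ≈ 7, Norway ≈ 6, Netherlands ≈ -2.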